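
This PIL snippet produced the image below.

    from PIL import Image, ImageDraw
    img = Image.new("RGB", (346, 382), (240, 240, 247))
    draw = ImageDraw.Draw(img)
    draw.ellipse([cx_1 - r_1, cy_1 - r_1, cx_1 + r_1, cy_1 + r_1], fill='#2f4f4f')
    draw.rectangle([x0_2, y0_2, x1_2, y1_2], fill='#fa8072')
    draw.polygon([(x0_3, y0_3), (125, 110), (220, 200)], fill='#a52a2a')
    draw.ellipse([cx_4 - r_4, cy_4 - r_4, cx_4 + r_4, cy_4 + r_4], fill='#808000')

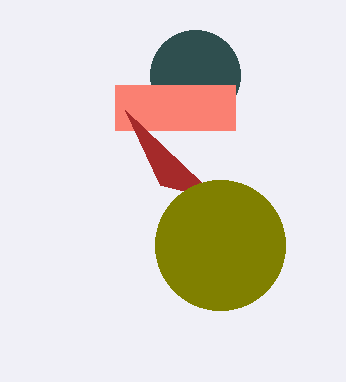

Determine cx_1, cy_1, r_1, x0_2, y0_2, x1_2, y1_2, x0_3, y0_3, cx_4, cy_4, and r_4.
cx_1 = 195, cy_1 = 75, r_1 = 45, x0_2 = 115, y0_2 = 85, x1_2 = 235, y1_2 = 130, x0_3 = 160, y0_3 = 185, cx_4 = 220, cy_4 = 245, r_4 = 65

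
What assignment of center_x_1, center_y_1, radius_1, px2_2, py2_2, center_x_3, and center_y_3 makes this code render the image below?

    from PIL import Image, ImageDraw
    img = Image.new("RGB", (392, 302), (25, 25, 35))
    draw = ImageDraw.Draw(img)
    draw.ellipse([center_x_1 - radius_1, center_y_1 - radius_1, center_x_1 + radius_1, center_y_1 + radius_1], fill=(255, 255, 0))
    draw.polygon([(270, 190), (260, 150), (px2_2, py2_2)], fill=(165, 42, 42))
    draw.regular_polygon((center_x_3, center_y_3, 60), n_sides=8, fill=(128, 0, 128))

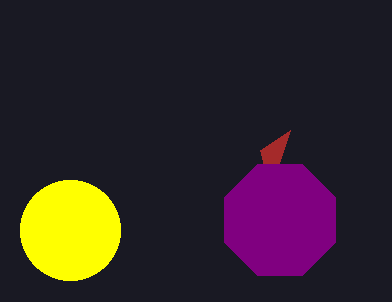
center_x_1 = 70
center_y_1 = 230
radius_1 = 50
px2_2 = 290
py2_2 = 130
center_x_3 = 280
center_y_3 = 220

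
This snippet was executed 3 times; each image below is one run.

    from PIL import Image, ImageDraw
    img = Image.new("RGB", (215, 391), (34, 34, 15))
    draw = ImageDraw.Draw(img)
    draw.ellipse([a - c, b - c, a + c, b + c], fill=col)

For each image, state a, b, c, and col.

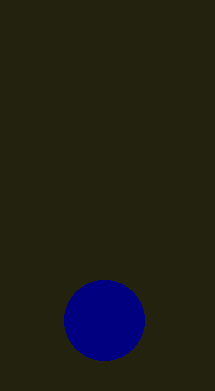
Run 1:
a = 104, b = 320, c = 40, col = 'navy'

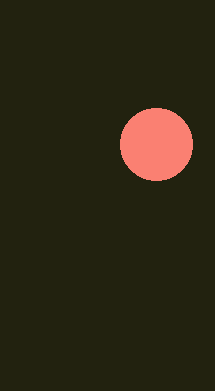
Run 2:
a = 156; b = 144; c = 36; col = 'salmon'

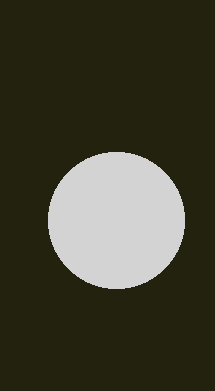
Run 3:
a = 116
b = 220
c = 68
col = 'lightgray'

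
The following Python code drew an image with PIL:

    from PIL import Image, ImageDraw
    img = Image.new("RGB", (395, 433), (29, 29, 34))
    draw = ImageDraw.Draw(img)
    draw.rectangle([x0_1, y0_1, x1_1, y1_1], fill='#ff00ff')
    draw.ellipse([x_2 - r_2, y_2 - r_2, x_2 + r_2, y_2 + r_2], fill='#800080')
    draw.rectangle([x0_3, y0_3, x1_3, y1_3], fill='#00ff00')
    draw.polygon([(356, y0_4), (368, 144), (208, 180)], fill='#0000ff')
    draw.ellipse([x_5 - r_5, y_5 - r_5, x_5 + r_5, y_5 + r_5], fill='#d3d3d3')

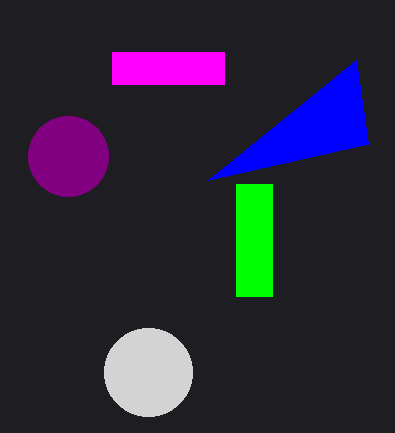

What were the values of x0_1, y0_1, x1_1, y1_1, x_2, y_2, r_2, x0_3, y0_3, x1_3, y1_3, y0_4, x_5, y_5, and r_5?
x0_1 = 112; y0_1 = 52; x1_1 = 224; y1_1 = 84; x_2 = 68; y_2 = 156; r_2 = 40; x0_3 = 236; y0_3 = 184; x1_3 = 272; y1_3 = 296; y0_4 = 60; x_5 = 148; y_5 = 372; r_5 = 44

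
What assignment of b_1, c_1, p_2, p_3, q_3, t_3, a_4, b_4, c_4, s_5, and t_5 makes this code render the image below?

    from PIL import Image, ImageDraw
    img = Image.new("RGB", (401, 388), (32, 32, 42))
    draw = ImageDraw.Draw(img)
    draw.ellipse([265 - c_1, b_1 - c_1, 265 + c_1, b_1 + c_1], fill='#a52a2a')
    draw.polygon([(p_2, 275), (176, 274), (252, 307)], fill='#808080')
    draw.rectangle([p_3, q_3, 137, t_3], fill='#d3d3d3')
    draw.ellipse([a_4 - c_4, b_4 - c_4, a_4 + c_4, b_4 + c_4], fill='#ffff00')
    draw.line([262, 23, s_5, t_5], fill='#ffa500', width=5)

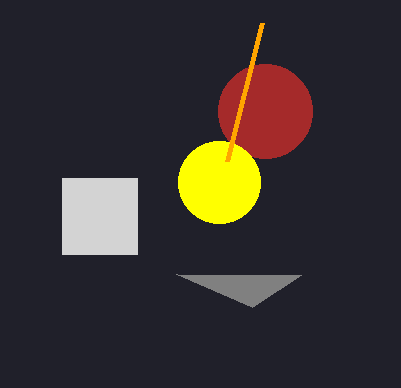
b_1 = 111
c_1 = 47
p_2 = 301
p_3 = 62
q_3 = 178
t_3 = 254
a_4 = 219
b_4 = 182
c_4 = 41
s_5 = 227
t_5 = 161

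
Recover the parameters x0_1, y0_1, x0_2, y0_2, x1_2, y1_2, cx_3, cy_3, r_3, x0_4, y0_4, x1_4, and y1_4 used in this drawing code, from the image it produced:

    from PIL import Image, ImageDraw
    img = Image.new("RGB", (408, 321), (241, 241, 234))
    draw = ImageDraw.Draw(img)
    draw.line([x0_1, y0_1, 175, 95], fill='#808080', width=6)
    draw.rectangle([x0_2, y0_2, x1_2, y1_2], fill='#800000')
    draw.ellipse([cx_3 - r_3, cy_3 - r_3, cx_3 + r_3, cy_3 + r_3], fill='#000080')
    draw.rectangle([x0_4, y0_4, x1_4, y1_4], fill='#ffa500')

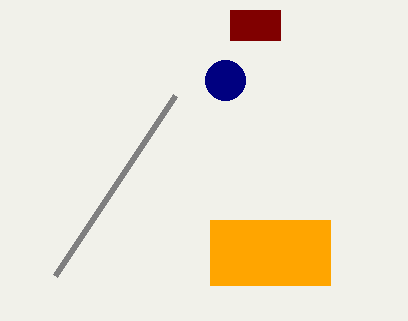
x0_1 = 55, y0_1 = 275, x0_2 = 230, y0_2 = 10, x1_2 = 280, y1_2 = 40, cx_3 = 225, cy_3 = 80, r_3 = 20, x0_4 = 210, y0_4 = 220, x1_4 = 330, y1_4 = 285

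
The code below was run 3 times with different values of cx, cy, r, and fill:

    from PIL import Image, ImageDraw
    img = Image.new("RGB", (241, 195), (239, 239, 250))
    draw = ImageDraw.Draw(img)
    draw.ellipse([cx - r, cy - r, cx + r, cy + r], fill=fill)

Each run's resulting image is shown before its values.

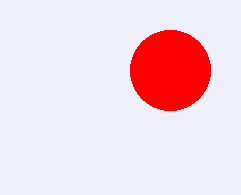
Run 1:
cx = 170, cy = 70, r = 40, fill = 'red'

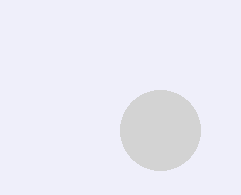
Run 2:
cx = 160; cy = 130; r = 40; fill = 'lightgray'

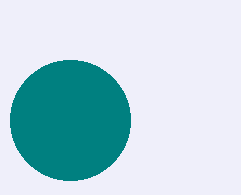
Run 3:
cx = 70
cy = 120
r = 60
fill = 'teal'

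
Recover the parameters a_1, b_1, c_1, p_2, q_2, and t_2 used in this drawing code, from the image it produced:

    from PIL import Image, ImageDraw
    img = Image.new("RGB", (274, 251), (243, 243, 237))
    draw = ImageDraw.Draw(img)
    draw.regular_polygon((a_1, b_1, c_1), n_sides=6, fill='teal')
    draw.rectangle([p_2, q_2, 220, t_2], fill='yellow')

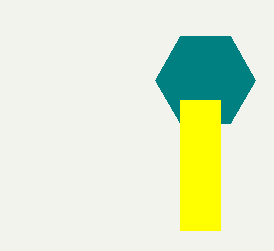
a_1 = 205, b_1 = 80, c_1 = 50, p_2 = 180, q_2 = 100, t_2 = 230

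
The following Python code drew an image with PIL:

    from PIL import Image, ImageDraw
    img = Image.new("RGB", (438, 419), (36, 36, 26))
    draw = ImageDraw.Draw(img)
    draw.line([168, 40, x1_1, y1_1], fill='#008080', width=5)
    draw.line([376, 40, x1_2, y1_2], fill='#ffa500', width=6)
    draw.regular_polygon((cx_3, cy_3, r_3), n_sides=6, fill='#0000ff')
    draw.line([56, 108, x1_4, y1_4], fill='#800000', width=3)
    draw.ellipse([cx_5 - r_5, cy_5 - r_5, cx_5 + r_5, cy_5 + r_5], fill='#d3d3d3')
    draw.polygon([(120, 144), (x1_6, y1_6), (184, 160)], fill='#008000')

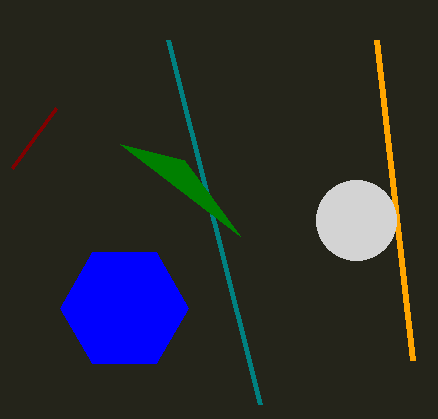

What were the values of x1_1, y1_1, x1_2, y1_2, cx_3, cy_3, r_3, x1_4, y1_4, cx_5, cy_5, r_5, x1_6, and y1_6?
x1_1 = 260
y1_1 = 404
x1_2 = 412
y1_2 = 360
cx_3 = 124
cy_3 = 308
r_3 = 64
x1_4 = 12
y1_4 = 168
cx_5 = 356
cy_5 = 220
r_5 = 40
x1_6 = 240
y1_6 = 236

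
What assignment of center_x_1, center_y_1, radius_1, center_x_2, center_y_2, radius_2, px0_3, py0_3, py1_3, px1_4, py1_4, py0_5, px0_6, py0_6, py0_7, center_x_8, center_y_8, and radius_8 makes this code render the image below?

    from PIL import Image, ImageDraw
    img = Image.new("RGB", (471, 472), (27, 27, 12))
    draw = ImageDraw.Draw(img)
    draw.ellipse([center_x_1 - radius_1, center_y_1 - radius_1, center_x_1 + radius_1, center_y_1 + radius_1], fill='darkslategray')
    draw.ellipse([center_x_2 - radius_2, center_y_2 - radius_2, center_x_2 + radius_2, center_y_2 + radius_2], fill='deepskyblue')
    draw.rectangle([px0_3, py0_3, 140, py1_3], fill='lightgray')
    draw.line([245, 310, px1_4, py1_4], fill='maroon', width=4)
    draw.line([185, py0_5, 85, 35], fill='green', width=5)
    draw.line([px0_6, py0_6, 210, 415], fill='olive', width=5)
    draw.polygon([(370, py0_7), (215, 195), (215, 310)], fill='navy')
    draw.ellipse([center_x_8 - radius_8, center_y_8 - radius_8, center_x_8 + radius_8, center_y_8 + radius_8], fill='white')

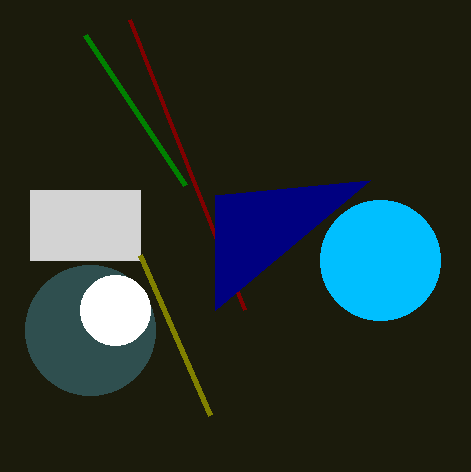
center_x_1 = 90
center_y_1 = 330
radius_1 = 65
center_x_2 = 380
center_y_2 = 260
radius_2 = 60
px0_3 = 30
py0_3 = 190
py1_3 = 260
px1_4 = 130
py1_4 = 20
py0_5 = 185
px0_6 = 140
py0_6 = 255
py0_7 = 180
center_x_8 = 115
center_y_8 = 310
radius_8 = 35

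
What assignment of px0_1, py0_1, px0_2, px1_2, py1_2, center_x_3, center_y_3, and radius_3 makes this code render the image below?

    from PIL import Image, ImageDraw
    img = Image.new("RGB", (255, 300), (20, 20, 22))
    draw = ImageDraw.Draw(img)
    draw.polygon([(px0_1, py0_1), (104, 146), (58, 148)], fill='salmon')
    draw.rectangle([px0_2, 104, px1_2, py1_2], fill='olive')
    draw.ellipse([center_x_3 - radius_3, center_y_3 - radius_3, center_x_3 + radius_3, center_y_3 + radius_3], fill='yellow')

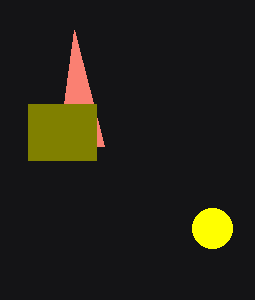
px0_1 = 74, py0_1 = 30, px0_2 = 28, px1_2 = 96, py1_2 = 160, center_x_3 = 212, center_y_3 = 228, radius_3 = 20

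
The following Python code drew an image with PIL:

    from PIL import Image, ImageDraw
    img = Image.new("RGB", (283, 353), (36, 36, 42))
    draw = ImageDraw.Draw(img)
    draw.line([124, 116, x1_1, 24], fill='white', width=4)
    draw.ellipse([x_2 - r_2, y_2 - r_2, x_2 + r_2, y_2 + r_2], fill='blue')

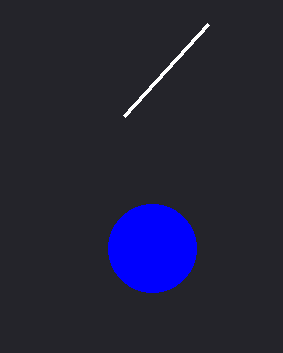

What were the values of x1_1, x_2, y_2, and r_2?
x1_1 = 208; x_2 = 152; y_2 = 248; r_2 = 44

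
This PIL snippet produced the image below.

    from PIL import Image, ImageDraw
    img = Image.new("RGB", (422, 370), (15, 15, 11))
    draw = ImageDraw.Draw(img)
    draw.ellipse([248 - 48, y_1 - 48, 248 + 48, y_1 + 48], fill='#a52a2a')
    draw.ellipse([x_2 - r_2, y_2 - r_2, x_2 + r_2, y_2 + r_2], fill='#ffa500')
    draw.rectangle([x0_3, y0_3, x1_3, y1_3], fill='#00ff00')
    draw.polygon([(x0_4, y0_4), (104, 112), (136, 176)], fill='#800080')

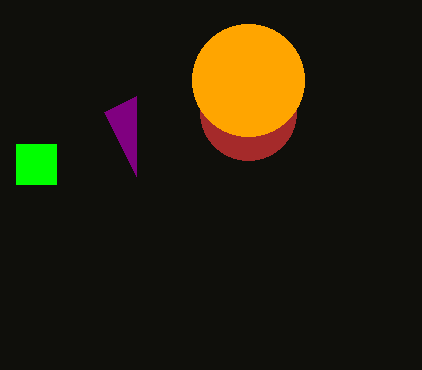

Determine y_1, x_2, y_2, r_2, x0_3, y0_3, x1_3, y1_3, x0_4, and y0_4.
y_1 = 112; x_2 = 248; y_2 = 80; r_2 = 56; x0_3 = 16; y0_3 = 144; x1_3 = 56; y1_3 = 184; x0_4 = 136; y0_4 = 96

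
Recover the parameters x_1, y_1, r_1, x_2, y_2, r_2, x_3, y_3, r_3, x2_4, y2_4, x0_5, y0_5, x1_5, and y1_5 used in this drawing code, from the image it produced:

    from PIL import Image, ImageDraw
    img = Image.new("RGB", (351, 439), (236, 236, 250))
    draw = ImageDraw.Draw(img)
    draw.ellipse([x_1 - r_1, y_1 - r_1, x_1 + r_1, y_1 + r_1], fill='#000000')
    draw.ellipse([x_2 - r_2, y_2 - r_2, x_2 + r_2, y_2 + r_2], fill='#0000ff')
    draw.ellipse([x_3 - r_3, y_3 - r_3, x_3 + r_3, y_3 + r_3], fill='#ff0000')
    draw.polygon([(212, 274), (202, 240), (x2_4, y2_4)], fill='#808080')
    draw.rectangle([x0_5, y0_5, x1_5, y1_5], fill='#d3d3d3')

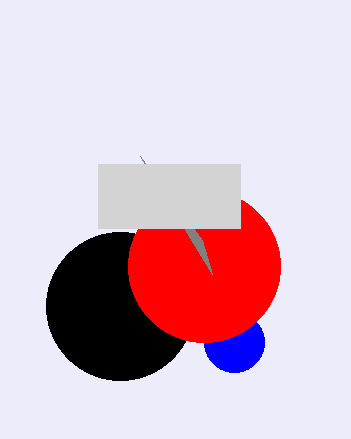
x_1 = 120, y_1 = 306, r_1 = 74, x_2 = 234, y_2 = 342, r_2 = 30, x_3 = 204, y_3 = 266, r_3 = 76, x2_4 = 140, y2_4 = 156, x0_5 = 98, y0_5 = 164, x1_5 = 240, y1_5 = 228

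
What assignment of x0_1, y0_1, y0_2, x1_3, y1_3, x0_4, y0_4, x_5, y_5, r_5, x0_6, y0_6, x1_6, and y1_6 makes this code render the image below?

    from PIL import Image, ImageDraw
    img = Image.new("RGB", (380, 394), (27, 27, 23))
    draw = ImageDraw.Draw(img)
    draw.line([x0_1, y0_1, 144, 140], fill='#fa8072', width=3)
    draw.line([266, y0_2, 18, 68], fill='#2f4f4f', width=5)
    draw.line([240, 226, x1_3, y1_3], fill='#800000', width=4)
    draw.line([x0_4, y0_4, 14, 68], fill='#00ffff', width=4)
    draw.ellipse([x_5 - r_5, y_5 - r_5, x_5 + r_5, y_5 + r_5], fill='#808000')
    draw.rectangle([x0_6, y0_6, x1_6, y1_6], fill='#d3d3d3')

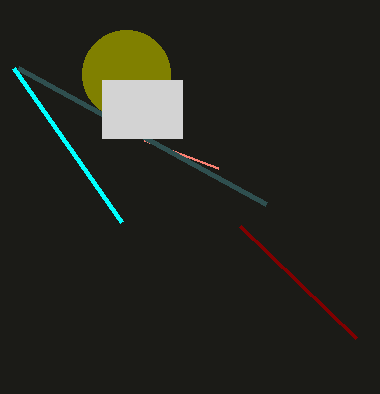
x0_1 = 218
y0_1 = 168
y0_2 = 204
x1_3 = 356
y1_3 = 338
x0_4 = 122
y0_4 = 222
x_5 = 126
y_5 = 74
r_5 = 44
x0_6 = 102
y0_6 = 80
x1_6 = 182
y1_6 = 138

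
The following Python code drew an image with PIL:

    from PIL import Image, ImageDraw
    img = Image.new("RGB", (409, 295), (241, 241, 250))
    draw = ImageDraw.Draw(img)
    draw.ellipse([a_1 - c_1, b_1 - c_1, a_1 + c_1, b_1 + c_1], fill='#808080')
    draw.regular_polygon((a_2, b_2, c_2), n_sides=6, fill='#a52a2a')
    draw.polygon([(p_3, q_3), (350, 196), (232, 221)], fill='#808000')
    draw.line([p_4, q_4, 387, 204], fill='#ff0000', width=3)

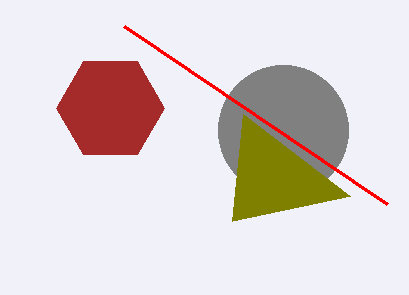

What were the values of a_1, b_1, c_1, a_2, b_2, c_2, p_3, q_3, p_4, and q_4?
a_1 = 283
b_1 = 130
c_1 = 65
a_2 = 110
b_2 = 108
c_2 = 54
p_3 = 243
q_3 = 114
p_4 = 124
q_4 = 26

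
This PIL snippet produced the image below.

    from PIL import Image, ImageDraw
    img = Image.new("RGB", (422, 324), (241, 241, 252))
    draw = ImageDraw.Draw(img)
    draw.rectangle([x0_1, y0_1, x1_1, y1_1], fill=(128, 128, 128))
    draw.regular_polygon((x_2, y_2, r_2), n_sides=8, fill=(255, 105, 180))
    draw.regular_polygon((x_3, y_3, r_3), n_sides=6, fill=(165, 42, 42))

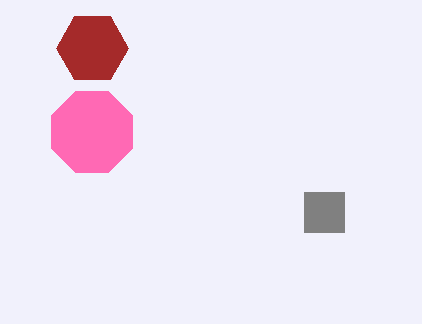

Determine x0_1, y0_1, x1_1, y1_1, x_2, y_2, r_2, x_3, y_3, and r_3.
x0_1 = 304
y0_1 = 192
x1_1 = 344
y1_1 = 232
x_2 = 92
y_2 = 132
r_2 = 44
x_3 = 92
y_3 = 48
r_3 = 36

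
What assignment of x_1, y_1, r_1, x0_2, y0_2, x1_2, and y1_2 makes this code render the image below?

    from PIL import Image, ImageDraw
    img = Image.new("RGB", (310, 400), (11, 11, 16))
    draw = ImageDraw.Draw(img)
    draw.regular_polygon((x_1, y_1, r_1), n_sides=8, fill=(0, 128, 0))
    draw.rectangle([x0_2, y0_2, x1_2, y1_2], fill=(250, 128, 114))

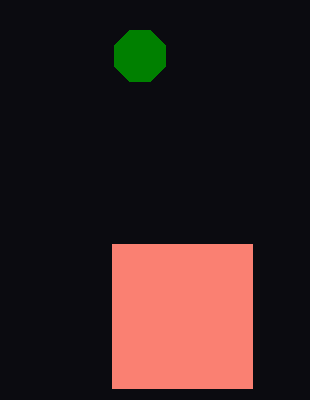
x_1 = 140
y_1 = 56
r_1 = 28
x0_2 = 112
y0_2 = 244
x1_2 = 252
y1_2 = 388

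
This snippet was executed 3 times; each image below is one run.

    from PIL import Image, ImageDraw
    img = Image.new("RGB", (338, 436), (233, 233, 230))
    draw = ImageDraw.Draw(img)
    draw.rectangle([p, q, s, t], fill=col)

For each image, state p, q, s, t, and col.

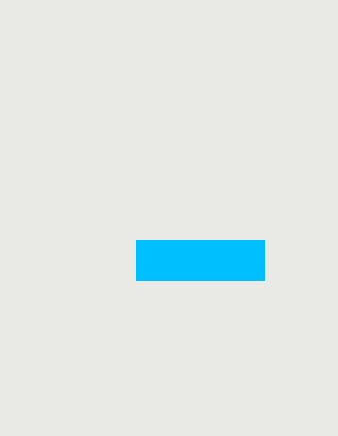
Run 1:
p = 136, q = 240, s = 264, t = 280, col = 'deepskyblue'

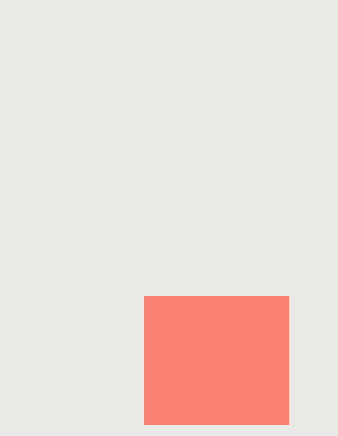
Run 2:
p = 144; q = 296; s = 288; t = 424; col = 'salmon'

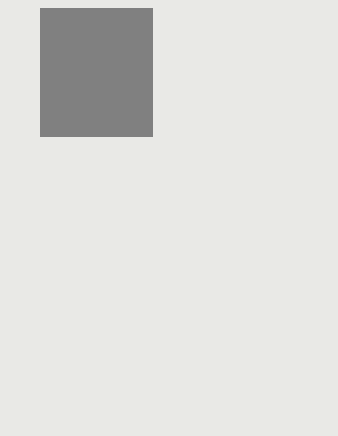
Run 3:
p = 40; q = 8; s = 152; t = 136; col = 'gray'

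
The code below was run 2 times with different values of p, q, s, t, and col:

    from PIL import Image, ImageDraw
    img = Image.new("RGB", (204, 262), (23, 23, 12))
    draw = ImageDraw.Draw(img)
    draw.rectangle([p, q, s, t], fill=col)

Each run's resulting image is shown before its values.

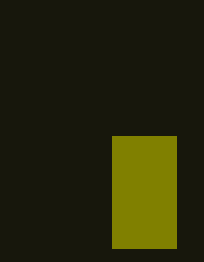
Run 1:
p = 112; q = 136; s = 176; t = 248; col = 'olive'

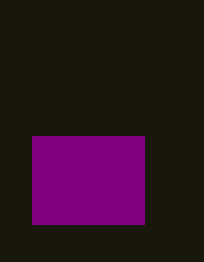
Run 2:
p = 32
q = 136
s = 144
t = 224
col = 'purple'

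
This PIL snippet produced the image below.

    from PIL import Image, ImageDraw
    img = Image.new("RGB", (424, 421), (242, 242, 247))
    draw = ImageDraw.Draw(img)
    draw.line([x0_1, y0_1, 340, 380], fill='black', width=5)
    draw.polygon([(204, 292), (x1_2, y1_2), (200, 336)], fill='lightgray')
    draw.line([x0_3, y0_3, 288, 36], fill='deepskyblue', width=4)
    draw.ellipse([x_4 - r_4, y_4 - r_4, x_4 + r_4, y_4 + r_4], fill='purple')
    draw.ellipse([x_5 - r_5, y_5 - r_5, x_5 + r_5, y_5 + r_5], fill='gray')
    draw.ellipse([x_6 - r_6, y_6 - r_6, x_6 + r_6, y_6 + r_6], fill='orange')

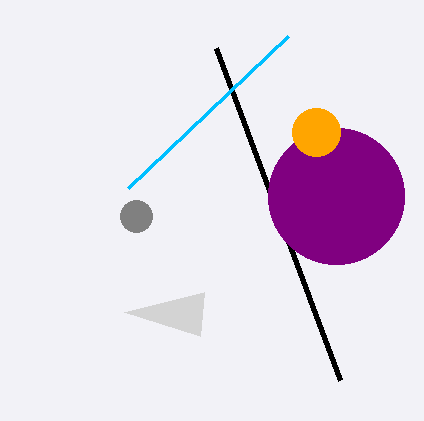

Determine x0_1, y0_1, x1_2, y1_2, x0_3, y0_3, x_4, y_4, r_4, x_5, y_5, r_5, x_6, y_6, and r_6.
x0_1 = 216, y0_1 = 48, x1_2 = 124, y1_2 = 312, x0_3 = 128, y0_3 = 188, x_4 = 336, y_4 = 196, r_4 = 68, x_5 = 136, y_5 = 216, r_5 = 16, x_6 = 316, y_6 = 132, r_6 = 24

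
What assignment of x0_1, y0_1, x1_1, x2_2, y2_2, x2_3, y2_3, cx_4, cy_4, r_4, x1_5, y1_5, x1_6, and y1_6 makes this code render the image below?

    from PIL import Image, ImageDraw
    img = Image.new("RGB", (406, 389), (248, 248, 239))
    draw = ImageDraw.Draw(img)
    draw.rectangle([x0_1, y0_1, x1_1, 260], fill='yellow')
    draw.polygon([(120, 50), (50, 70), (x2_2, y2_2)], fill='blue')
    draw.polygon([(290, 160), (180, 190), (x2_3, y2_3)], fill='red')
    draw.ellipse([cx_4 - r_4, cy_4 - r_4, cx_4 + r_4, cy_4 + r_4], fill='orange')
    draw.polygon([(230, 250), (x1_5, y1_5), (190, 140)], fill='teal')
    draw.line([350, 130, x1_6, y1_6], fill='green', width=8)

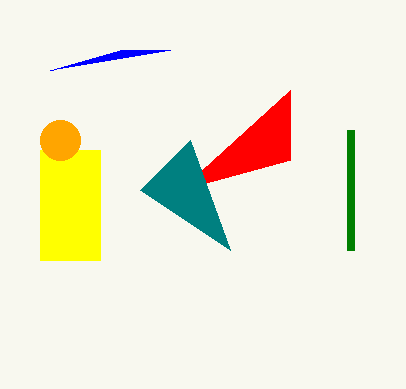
x0_1 = 40
y0_1 = 150
x1_1 = 100
x2_2 = 170
y2_2 = 50
x2_3 = 290
y2_3 = 90
cx_4 = 60
cy_4 = 140
r_4 = 20
x1_5 = 140
y1_5 = 190
x1_6 = 350
y1_6 = 250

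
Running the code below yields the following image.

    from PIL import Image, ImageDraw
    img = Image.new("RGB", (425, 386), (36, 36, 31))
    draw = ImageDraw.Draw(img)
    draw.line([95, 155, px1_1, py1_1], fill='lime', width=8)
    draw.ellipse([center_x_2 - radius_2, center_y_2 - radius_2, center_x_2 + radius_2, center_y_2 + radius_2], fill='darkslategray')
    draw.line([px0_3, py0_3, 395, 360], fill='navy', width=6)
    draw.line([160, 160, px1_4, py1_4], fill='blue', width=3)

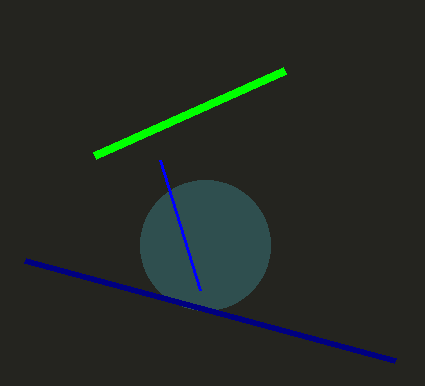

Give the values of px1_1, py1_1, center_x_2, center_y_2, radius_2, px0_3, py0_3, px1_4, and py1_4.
px1_1 = 285, py1_1 = 70, center_x_2 = 205, center_y_2 = 245, radius_2 = 65, px0_3 = 25, py0_3 = 260, px1_4 = 200, py1_4 = 290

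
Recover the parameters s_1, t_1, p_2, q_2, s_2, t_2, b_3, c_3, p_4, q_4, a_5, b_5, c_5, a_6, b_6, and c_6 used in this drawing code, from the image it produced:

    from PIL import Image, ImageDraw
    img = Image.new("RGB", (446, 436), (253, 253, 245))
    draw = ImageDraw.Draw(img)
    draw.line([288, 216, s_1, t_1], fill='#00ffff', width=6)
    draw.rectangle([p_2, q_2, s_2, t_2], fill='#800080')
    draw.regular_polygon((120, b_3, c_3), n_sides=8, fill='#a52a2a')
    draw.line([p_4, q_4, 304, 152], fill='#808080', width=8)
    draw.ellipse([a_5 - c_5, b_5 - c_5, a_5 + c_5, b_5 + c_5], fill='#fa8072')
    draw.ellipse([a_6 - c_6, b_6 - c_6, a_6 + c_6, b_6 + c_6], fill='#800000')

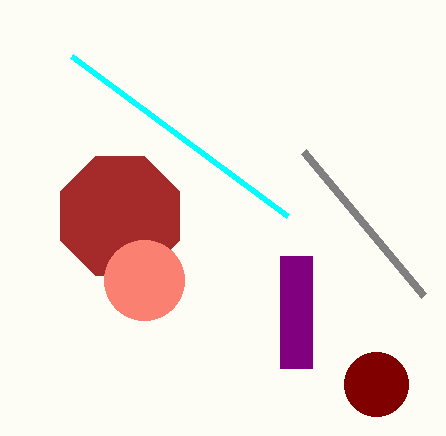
s_1 = 72
t_1 = 56
p_2 = 280
q_2 = 256
s_2 = 312
t_2 = 368
b_3 = 216
c_3 = 64
p_4 = 424
q_4 = 296
a_5 = 144
b_5 = 280
c_5 = 40
a_6 = 376
b_6 = 384
c_6 = 32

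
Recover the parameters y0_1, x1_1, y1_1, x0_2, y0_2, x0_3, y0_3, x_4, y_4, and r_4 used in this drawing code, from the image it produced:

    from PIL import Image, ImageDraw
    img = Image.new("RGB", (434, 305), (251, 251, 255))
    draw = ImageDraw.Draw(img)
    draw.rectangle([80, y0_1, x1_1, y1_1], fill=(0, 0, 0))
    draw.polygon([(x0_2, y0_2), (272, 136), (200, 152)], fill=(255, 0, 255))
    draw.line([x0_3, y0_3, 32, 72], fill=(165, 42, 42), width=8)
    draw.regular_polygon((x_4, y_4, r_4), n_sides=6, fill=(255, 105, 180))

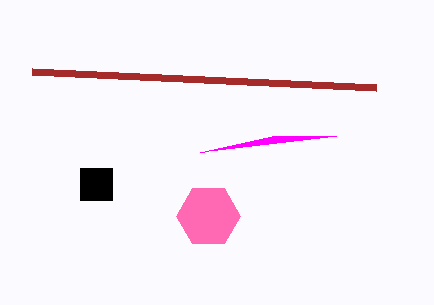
y0_1 = 168
x1_1 = 112
y1_1 = 200
x0_2 = 336
y0_2 = 136
x0_3 = 376
y0_3 = 88
x_4 = 208
y_4 = 216
r_4 = 32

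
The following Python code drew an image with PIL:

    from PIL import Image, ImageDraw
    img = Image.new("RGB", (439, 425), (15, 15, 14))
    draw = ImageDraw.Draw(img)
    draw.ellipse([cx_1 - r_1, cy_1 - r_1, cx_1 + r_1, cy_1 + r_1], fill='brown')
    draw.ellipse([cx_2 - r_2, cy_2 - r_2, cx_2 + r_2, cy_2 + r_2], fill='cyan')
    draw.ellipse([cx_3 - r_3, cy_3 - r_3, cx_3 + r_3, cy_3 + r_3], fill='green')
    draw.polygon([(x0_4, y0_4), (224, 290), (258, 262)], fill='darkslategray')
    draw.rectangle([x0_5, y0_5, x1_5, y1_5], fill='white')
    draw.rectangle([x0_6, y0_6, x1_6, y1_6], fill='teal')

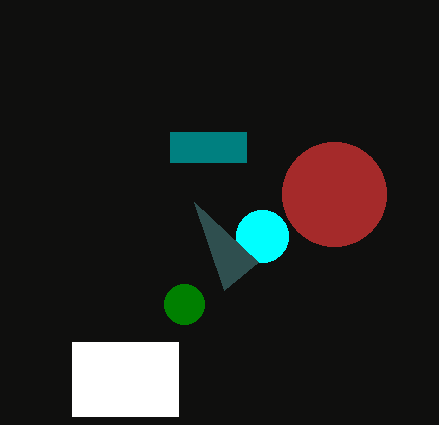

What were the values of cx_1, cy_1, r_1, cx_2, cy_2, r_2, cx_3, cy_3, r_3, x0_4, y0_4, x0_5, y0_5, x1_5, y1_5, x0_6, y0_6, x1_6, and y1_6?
cx_1 = 334, cy_1 = 194, r_1 = 52, cx_2 = 262, cy_2 = 236, r_2 = 26, cx_3 = 184, cy_3 = 304, r_3 = 20, x0_4 = 194, y0_4 = 202, x0_5 = 72, y0_5 = 342, x1_5 = 178, y1_5 = 416, x0_6 = 170, y0_6 = 132, x1_6 = 246, y1_6 = 162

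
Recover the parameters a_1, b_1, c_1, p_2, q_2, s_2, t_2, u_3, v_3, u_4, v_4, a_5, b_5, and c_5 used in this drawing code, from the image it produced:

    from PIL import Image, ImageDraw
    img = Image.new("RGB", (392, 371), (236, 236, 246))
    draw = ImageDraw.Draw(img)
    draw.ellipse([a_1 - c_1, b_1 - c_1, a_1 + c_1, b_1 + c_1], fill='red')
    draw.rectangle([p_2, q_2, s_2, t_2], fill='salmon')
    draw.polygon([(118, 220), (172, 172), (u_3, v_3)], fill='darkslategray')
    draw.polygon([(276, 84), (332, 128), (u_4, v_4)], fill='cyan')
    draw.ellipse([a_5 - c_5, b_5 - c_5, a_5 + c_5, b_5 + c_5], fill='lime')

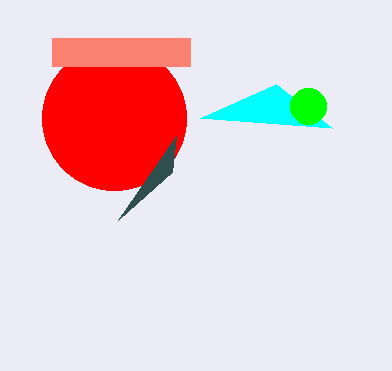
a_1 = 114, b_1 = 118, c_1 = 72, p_2 = 52, q_2 = 38, s_2 = 190, t_2 = 66, u_3 = 176, v_3 = 136, u_4 = 200, v_4 = 118, a_5 = 308, b_5 = 106, c_5 = 18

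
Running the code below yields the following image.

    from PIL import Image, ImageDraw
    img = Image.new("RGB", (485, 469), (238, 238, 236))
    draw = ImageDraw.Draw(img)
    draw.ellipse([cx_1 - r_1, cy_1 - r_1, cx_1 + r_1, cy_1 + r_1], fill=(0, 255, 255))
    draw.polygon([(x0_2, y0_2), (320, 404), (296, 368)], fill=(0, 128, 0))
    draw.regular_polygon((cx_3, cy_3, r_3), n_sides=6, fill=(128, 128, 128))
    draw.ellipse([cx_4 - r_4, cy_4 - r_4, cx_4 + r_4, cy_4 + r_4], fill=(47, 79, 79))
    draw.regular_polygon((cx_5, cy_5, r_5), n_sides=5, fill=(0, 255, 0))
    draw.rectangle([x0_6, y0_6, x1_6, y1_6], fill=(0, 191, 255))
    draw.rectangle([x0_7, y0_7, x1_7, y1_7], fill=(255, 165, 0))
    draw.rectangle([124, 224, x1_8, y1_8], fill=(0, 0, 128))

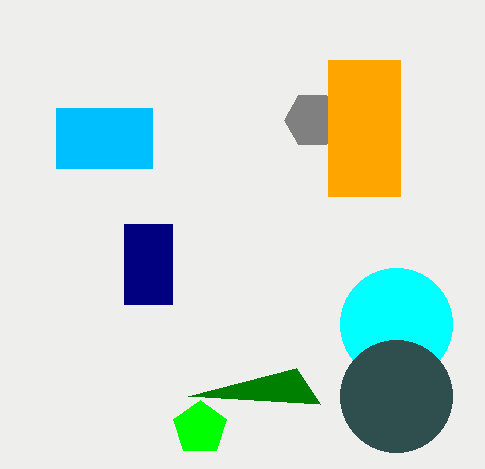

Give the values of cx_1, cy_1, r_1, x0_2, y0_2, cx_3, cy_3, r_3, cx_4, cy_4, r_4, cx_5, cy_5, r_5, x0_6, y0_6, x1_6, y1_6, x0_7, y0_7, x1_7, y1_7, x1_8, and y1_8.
cx_1 = 396; cy_1 = 324; r_1 = 56; x0_2 = 188; y0_2 = 396; cx_3 = 312; cy_3 = 120; r_3 = 28; cx_4 = 396; cy_4 = 396; r_4 = 56; cx_5 = 200; cy_5 = 428; r_5 = 28; x0_6 = 56; y0_6 = 108; x1_6 = 152; y1_6 = 168; x0_7 = 328; y0_7 = 60; x1_7 = 400; y1_7 = 196; x1_8 = 172; y1_8 = 304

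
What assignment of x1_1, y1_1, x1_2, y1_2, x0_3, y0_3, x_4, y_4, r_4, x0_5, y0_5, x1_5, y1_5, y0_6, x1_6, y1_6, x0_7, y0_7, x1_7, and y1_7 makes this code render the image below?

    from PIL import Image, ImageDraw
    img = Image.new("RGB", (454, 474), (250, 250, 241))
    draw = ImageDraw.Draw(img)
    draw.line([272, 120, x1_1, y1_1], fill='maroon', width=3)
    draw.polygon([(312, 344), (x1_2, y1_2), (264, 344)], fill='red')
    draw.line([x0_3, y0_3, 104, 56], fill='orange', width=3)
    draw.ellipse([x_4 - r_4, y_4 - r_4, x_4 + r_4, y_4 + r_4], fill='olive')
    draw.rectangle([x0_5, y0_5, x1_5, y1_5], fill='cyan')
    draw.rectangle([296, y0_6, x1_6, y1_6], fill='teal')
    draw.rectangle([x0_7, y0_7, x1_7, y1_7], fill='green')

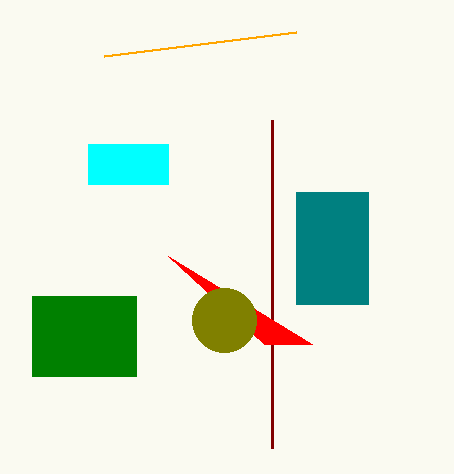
x1_1 = 272, y1_1 = 448, x1_2 = 168, y1_2 = 256, x0_3 = 296, y0_3 = 32, x_4 = 224, y_4 = 320, r_4 = 32, x0_5 = 88, y0_5 = 144, x1_5 = 168, y1_5 = 184, y0_6 = 192, x1_6 = 368, y1_6 = 304, x0_7 = 32, y0_7 = 296, x1_7 = 136, y1_7 = 376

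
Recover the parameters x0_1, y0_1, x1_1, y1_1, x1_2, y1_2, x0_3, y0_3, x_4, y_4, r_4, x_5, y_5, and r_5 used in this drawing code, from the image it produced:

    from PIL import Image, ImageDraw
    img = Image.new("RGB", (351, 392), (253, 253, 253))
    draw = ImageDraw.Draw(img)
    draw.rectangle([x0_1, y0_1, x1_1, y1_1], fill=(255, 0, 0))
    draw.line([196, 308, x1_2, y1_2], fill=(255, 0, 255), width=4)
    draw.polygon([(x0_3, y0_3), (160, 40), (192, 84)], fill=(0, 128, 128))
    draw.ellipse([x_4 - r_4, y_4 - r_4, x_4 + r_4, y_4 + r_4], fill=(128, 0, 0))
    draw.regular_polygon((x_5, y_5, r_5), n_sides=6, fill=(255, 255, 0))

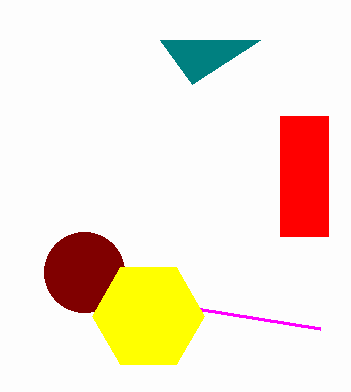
x0_1 = 280, y0_1 = 116, x1_1 = 328, y1_1 = 236, x1_2 = 320, y1_2 = 328, x0_3 = 260, y0_3 = 40, x_4 = 84, y_4 = 272, r_4 = 40, x_5 = 148, y_5 = 316, r_5 = 56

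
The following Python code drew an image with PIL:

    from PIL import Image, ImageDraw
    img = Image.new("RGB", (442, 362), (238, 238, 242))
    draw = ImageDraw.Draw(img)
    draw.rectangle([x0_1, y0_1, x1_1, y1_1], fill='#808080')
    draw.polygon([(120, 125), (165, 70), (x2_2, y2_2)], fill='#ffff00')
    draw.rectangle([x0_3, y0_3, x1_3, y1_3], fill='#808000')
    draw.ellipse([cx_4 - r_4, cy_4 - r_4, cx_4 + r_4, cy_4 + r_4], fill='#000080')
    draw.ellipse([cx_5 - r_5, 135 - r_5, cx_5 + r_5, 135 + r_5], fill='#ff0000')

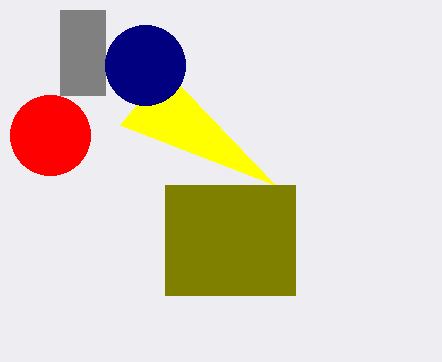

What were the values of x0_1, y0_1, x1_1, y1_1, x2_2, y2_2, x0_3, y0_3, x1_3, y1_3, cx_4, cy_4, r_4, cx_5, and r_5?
x0_1 = 60, y0_1 = 10, x1_1 = 105, y1_1 = 95, x2_2 = 275, y2_2 = 185, x0_3 = 165, y0_3 = 185, x1_3 = 295, y1_3 = 295, cx_4 = 145, cy_4 = 65, r_4 = 40, cx_5 = 50, r_5 = 40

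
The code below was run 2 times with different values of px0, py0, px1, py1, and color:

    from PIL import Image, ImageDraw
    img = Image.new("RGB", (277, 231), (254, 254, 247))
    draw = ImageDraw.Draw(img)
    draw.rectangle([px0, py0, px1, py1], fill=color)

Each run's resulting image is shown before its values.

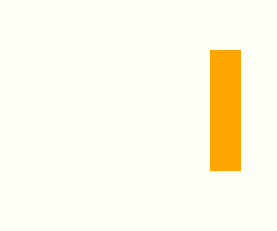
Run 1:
px0 = 210, py0 = 50, px1 = 240, py1 = 170, color = 'orange'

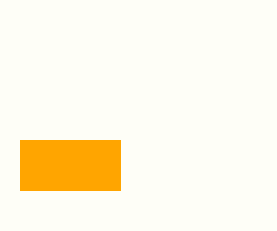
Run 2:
px0 = 20; py0 = 140; px1 = 120; py1 = 190; color = 'orange'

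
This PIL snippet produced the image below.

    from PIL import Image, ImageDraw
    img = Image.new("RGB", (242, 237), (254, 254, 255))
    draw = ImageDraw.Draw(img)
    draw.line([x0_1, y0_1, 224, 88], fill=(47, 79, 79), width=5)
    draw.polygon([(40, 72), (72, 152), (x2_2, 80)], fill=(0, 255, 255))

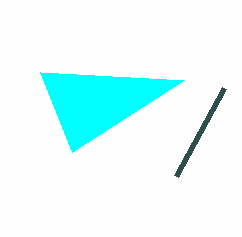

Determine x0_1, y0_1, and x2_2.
x0_1 = 176
y0_1 = 176
x2_2 = 184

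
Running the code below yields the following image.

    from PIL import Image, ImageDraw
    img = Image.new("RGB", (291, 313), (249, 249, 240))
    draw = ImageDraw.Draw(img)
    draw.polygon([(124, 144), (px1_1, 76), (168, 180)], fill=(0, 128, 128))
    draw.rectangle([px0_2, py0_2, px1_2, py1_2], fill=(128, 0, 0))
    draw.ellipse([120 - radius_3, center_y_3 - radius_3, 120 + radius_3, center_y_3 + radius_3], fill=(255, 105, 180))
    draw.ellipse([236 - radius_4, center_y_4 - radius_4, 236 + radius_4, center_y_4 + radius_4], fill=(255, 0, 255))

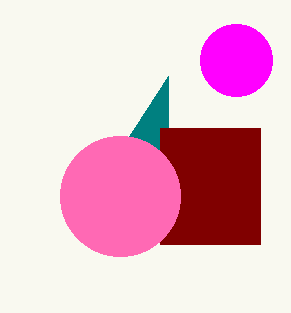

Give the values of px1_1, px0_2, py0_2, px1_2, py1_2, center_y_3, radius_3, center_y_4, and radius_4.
px1_1 = 168
px0_2 = 160
py0_2 = 128
px1_2 = 260
py1_2 = 244
center_y_3 = 196
radius_3 = 60
center_y_4 = 60
radius_4 = 36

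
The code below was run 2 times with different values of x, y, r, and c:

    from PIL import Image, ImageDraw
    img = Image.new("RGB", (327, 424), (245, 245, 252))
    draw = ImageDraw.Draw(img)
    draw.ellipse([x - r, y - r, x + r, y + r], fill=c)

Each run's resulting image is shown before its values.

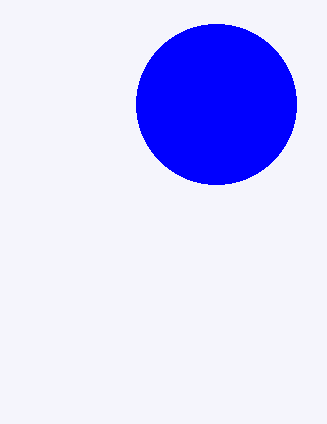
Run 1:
x = 216
y = 104
r = 80
c = 'blue'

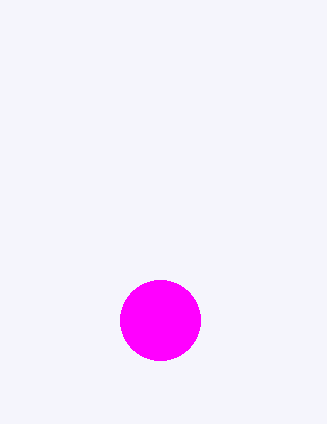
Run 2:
x = 160
y = 320
r = 40
c = 'magenta'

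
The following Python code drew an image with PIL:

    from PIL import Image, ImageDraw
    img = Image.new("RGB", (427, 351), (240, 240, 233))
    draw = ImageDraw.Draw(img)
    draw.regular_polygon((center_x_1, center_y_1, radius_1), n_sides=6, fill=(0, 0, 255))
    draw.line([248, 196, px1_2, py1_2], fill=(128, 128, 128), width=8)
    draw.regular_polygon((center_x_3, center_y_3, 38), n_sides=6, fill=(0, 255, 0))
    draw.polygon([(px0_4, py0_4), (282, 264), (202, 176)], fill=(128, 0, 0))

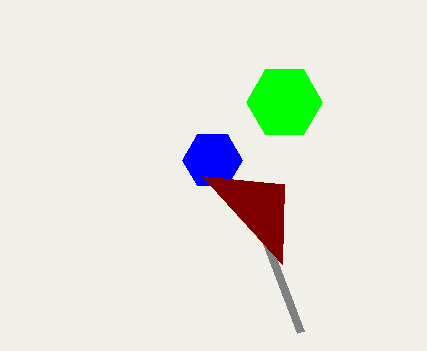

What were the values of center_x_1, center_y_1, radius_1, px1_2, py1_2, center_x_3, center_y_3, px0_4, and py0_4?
center_x_1 = 212, center_y_1 = 160, radius_1 = 30, px1_2 = 300, py1_2 = 332, center_x_3 = 284, center_y_3 = 102, px0_4 = 284, py0_4 = 184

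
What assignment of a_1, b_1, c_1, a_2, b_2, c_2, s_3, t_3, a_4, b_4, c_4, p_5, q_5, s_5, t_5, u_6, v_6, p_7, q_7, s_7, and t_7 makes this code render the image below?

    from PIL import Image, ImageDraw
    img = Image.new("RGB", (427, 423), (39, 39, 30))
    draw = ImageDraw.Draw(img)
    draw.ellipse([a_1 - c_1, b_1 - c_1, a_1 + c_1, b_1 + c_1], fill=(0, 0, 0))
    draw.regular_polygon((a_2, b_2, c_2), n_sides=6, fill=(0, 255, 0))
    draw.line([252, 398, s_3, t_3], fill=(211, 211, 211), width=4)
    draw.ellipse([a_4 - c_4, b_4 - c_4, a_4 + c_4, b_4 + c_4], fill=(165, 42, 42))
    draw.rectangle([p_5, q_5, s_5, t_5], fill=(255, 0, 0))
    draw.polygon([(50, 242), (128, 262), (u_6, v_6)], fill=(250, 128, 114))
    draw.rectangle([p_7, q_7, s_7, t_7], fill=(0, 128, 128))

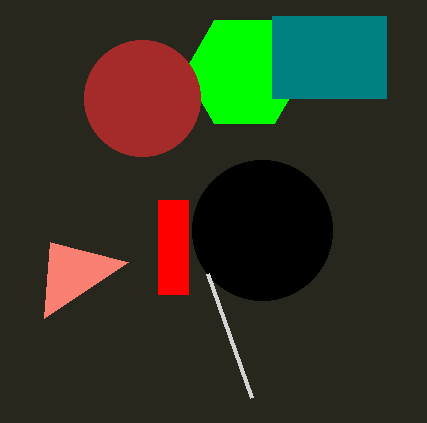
a_1 = 262, b_1 = 230, c_1 = 70, a_2 = 244, b_2 = 72, c_2 = 60, s_3 = 208, t_3 = 274, a_4 = 142, b_4 = 98, c_4 = 58, p_5 = 158, q_5 = 200, s_5 = 188, t_5 = 294, u_6 = 44, v_6 = 318, p_7 = 272, q_7 = 16, s_7 = 386, t_7 = 98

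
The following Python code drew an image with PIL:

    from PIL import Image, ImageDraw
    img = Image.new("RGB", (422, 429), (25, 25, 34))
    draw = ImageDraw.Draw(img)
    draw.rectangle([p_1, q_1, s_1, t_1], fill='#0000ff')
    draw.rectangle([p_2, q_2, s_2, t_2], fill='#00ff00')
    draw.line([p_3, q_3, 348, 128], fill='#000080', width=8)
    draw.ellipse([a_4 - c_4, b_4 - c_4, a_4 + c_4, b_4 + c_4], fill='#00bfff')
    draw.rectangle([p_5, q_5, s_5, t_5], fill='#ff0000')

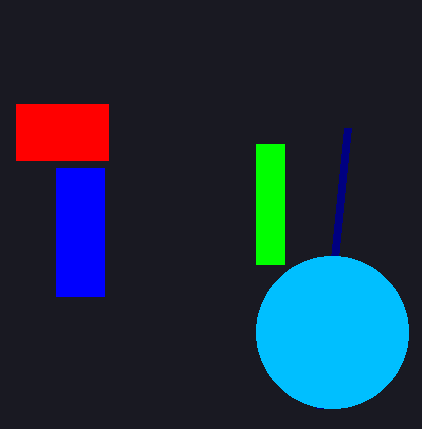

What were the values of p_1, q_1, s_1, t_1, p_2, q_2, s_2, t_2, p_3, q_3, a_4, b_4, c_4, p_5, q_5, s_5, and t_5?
p_1 = 56; q_1 = 168; s_1 = 104; t_1 = 296; p_2 = 256; q_2 = 144; s_2 = 284; t_2 = 264; p_3 = 320; q_3 = 408; a_4 = 332; b_4 = 332; c_4 = 76; p_5 = 16; q_5 = 104; s_5 = 108; t_5 = 160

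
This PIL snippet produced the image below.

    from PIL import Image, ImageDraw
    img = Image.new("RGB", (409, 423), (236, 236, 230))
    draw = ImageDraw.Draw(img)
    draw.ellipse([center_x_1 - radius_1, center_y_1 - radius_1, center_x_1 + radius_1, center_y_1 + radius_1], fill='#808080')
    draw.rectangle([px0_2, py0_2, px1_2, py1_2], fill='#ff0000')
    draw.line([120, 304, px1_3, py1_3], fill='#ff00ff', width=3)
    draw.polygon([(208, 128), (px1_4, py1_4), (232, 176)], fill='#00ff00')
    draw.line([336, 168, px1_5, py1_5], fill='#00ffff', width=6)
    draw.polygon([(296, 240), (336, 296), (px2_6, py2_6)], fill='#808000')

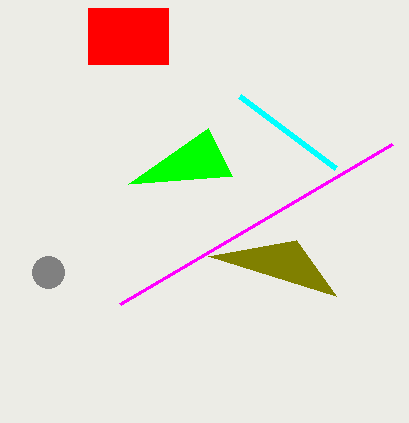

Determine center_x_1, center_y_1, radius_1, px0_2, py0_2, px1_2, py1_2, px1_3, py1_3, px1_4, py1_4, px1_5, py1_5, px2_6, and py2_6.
center_x_1 = 48, center_y_1 = 272, radius_1 = 16, px0_2 = 88, py0_2 = 8, px1_2 = 168, py1_2 = 64, px1_3 = 392, py1_3 = 144, px1_4 = 128, py1_4 = 184, px1_5 = 240, py1_5 = 96, px2_6 = 208, py2_6 = 256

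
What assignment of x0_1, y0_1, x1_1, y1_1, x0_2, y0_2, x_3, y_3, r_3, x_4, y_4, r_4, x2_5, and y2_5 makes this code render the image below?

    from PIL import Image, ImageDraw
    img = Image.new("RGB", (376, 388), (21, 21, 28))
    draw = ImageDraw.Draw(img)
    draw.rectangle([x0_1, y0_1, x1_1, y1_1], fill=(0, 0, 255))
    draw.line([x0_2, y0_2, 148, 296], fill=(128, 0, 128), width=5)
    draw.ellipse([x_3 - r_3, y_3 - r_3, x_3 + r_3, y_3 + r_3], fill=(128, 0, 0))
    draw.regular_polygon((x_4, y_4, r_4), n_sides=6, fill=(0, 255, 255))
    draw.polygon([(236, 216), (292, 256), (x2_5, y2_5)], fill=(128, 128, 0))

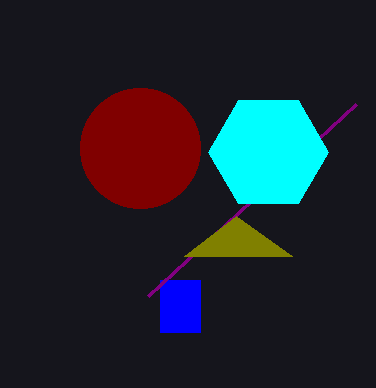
x0_1 = 160, y0_1 = 280, x1_1 = 200, y1_1 = 332, x0_2 = 356, y0_2 = 104, x_3 = 140, y_3 = 148, r_3 = 60, x_4 = 268, y_4 = 152, r_4 = 60, x2_5 = 184, y2_5 = 256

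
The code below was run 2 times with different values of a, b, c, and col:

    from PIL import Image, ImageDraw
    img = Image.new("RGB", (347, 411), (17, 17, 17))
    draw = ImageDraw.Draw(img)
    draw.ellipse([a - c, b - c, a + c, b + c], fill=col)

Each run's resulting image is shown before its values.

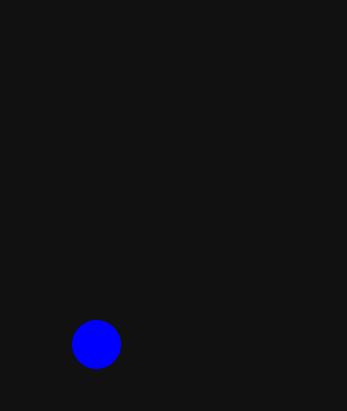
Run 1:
a = 96, b = 344, c = 24, col = 'blue'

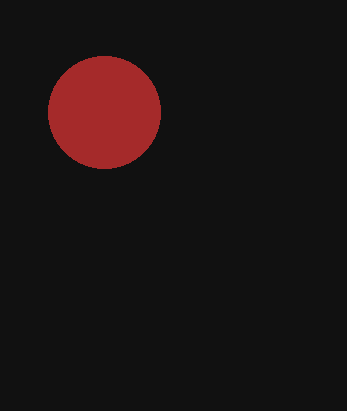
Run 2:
a = 104
b = 112
c = 56
col = 'brown'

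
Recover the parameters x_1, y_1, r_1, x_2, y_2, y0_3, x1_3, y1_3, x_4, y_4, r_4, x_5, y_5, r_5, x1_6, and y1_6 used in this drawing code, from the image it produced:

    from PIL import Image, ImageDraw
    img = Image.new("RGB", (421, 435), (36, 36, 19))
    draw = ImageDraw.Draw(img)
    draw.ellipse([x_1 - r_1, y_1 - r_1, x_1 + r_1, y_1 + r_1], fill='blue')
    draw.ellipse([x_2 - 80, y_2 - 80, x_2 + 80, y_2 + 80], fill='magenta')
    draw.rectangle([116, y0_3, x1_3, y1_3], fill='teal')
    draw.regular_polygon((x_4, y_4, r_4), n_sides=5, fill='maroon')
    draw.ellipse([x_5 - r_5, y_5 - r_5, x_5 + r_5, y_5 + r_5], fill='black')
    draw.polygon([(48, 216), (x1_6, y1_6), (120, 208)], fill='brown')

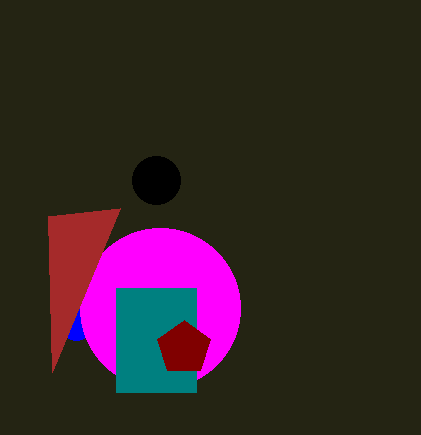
x_1 = 76, y_1 = 324, r_1 = 16, x_2 = 160, y_2 = 308, y0_3 = 288, x1_3 = 196, y1_3 = 392, x_4 = 184, y_4 = 348, r_4 = 28, x_5 = 156, y_5 = 180, r_5 = 24, x1_6 = 52, y1_6 = 372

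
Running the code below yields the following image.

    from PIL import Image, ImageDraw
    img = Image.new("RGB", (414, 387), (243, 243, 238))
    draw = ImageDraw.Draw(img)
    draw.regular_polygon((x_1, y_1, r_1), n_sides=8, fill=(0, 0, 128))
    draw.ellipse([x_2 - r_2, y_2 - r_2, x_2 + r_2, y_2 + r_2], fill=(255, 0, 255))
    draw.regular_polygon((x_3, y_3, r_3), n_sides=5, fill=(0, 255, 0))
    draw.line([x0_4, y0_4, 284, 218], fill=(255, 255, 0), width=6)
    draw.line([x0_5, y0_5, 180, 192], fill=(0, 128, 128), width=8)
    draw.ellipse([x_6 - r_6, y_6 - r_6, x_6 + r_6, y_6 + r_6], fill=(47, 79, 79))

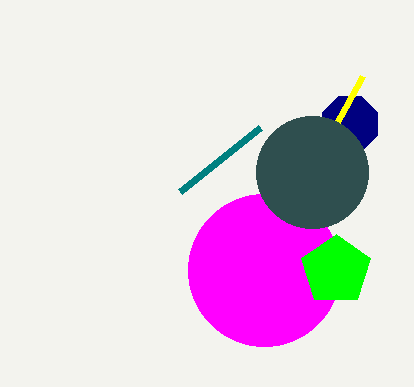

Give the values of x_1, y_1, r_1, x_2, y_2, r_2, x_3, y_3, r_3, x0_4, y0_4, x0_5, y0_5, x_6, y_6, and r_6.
x_1 = 350, y_1 = 124, r_1 = 30, x_2 = 264, y_2 = 270, r_2 = 76, x_3 = 336, y_3 = 270, r_3 = 36, x0_4 = 362, y0_4 = 76, x0_5 = 260, y0_5 = 128, x_6 = 312, y_6 = 172, r_6 = 56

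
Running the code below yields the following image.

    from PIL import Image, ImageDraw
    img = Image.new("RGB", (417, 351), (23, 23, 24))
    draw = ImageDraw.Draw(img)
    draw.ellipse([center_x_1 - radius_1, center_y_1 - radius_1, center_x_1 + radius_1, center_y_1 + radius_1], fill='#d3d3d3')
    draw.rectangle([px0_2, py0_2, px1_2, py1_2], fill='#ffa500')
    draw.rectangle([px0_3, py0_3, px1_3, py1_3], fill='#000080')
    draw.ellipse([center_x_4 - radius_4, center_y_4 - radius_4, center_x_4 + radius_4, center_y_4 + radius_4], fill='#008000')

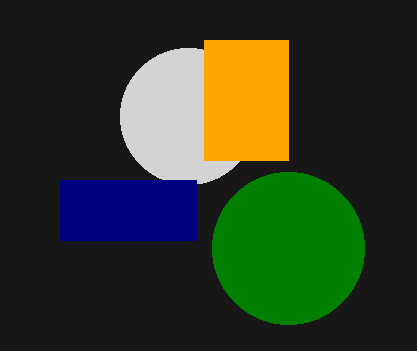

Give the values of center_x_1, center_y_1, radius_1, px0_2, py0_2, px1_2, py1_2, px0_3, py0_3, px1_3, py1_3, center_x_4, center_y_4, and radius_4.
center_x_1 = 188; center_y_1 = 116; radius_1 = 68; px0_2 = 204; py0_2 = 40; px1_2 = 288; py1_2 = 160; px0_3 = 60; py0_3 = 180; px1_3 = 196; py1_3 = 240; center_x_4 = 288; center_y_4 = 248; radius_4 = 76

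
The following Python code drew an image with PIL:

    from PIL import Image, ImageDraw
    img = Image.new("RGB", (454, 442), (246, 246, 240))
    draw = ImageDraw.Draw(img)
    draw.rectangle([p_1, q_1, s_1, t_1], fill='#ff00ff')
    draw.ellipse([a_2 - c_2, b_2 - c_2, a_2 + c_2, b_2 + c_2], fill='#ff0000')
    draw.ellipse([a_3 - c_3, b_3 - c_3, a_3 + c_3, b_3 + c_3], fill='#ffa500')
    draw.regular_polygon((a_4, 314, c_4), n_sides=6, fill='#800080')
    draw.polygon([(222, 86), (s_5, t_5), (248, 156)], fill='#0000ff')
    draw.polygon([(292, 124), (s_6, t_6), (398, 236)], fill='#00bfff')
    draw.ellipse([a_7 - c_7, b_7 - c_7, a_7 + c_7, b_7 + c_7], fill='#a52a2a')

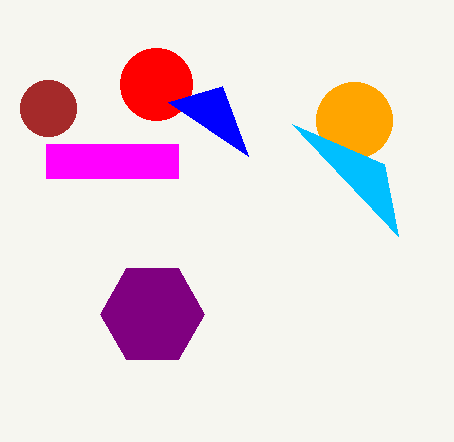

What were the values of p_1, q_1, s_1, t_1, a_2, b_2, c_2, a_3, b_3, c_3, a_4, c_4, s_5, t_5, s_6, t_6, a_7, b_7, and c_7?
p_1 = 46, q_1 = 144, s_1 = 178, t_1 = 178, a_2 = 156, b_2 = 84, c_2 = 36, a_3 = 354, b_3 = 120, c_3 = 38, a_4 = 152, c_4 = 52, s_5 = 168, t_5 = 102, s_6 = 384, t_6 = 164, a_7 = 48, b_7 = 108, c_7 = 28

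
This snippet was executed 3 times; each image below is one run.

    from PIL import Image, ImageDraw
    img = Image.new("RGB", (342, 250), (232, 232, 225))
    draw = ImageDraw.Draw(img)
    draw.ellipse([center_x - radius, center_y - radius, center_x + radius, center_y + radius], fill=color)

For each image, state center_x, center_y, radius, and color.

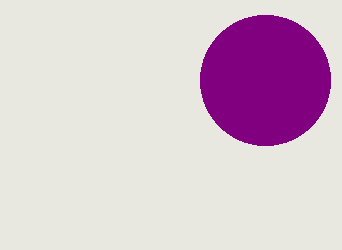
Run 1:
center_x = 265
center_y = 80
radius = 65
color = 'purple'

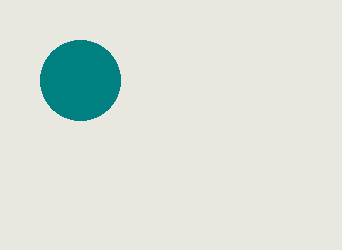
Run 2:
center_x = 80
center_y = 80
radius = 40
color = 'teal'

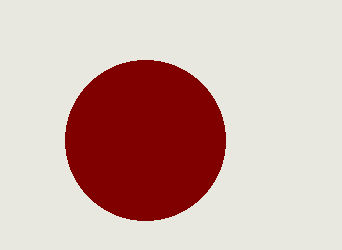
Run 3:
center_x = 145; center_y = 140; radius = 80; color = 'maroon'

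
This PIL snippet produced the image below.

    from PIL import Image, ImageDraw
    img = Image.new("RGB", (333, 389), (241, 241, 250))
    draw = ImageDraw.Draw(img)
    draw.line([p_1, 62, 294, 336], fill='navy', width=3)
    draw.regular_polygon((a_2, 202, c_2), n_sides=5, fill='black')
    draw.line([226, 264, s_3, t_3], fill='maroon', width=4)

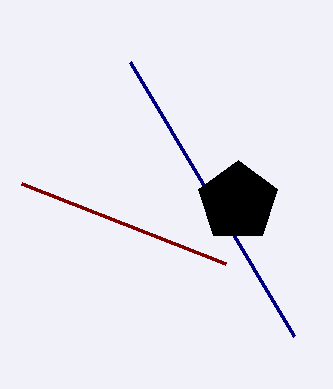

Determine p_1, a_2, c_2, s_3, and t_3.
p_1 = 130; a_2 = 238; c_2 = 42; s_3 = 22; t_3 = 184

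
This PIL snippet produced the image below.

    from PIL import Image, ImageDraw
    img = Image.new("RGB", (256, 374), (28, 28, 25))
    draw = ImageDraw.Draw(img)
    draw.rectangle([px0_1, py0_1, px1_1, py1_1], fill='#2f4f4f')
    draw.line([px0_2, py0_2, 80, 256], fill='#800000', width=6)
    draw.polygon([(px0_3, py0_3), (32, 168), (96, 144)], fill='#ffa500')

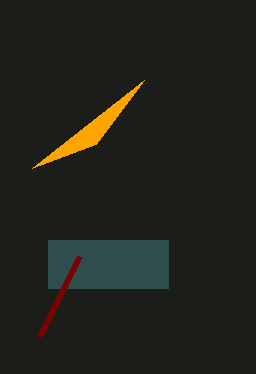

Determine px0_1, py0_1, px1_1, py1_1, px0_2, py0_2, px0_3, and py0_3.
px0_1 = 48
py0_1 = 240
px1_1 = 168
py1_1 = 288
px0_2 = 40
py0_2 = 336
px0_3 = 144
py0_3 = 80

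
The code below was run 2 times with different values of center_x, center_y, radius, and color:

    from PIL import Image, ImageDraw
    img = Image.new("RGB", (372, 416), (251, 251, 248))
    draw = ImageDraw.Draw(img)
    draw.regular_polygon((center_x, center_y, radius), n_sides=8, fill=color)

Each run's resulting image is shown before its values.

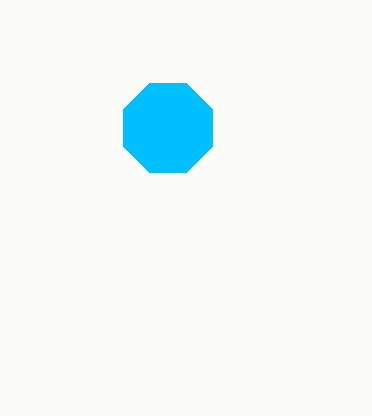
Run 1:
center_x = 168
center_y = 128
radius = 48
color = 'deepskyblue'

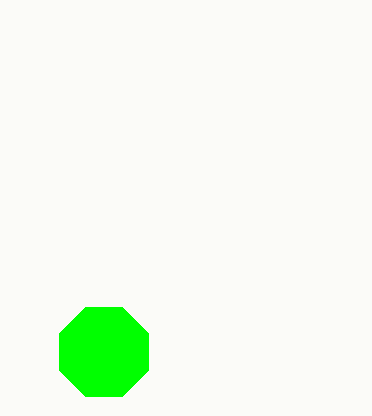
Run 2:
center_x = 104, center_y = 352, radius = 48, color = 'lime'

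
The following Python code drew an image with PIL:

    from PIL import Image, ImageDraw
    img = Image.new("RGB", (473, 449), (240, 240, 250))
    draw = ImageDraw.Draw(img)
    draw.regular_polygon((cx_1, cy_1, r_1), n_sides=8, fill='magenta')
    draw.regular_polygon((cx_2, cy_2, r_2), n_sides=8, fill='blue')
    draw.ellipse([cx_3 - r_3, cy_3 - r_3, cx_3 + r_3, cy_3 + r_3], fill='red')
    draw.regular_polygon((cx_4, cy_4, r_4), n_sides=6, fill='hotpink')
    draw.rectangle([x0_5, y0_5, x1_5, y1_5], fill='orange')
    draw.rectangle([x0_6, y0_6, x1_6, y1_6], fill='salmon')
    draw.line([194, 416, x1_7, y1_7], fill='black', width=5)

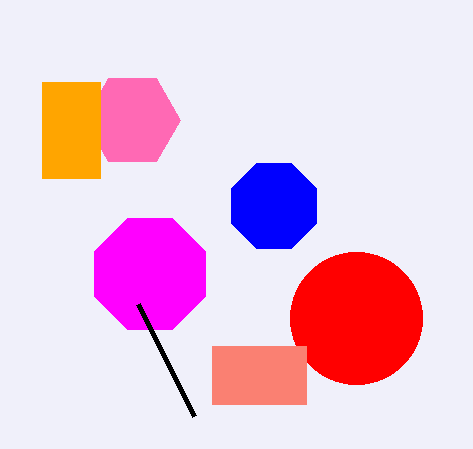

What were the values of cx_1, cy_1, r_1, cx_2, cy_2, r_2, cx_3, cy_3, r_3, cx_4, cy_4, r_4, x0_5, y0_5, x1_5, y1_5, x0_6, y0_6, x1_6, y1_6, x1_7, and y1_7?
cx_1 = 150, cy_1 = 274, r_1 = 60, cx_2 = 274, cy_2 = 206, r_2 = 46, cx_3 = 356, cy_3 = 318, r_3 = 66, cx_4 = 132, cy_4 = 120, r_4 = 48, x0_5 = 42, y0_5 = 82, x1_5 = 100, y1_5 = 178, x0_6 = 212, y0_6 = 346, x1_6 = 306, y1_6 = 404, x1_7 = 138, y1_7 = 304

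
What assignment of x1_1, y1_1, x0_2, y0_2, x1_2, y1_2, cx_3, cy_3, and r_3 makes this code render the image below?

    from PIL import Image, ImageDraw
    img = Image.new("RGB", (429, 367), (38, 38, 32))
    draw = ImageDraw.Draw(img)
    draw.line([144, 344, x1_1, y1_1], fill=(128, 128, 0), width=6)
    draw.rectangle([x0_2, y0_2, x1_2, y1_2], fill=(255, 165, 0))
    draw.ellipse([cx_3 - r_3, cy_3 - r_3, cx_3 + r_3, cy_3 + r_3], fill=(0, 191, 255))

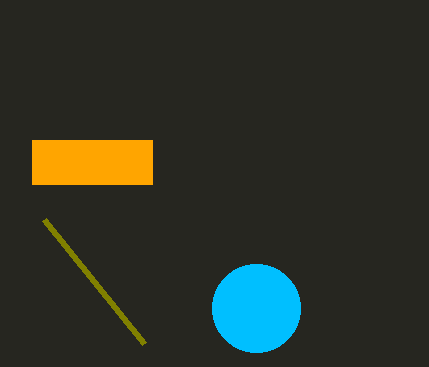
x1_1 = 44
y1_1 = 220
x0_2 = 32
y0_2 = 140
x1_2 = 152
y1_2 = 184
cx_3 = 256
cy_3 = 308
r_3 = 44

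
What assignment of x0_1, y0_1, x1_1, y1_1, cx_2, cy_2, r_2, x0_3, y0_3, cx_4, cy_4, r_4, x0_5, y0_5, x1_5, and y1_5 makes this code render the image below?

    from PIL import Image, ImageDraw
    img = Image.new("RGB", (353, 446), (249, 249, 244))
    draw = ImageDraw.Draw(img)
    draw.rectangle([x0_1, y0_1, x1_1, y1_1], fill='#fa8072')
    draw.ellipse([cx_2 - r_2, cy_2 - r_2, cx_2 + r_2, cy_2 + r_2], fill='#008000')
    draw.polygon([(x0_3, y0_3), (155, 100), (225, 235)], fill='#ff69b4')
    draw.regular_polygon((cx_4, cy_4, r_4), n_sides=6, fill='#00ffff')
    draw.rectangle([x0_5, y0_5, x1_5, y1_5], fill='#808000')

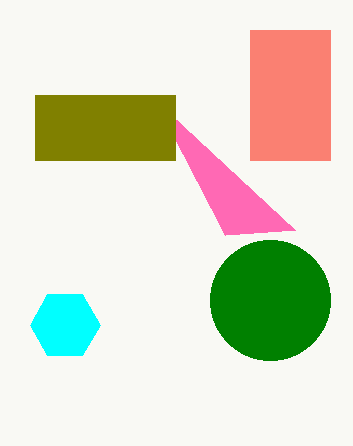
x0_1 = 250
y0_1 = 30
x1_1 = 330
y1_1 = 160
cx_2 = 270
cy_2 = 300
r_2 = 60
x0_3 = 295
y0_3 = 230
cx_4 = 65
cy_4 = 325
r_4 = 35
x0_5 = 35
y0_5 = 95
x1_5 = 175
y1_5 = 160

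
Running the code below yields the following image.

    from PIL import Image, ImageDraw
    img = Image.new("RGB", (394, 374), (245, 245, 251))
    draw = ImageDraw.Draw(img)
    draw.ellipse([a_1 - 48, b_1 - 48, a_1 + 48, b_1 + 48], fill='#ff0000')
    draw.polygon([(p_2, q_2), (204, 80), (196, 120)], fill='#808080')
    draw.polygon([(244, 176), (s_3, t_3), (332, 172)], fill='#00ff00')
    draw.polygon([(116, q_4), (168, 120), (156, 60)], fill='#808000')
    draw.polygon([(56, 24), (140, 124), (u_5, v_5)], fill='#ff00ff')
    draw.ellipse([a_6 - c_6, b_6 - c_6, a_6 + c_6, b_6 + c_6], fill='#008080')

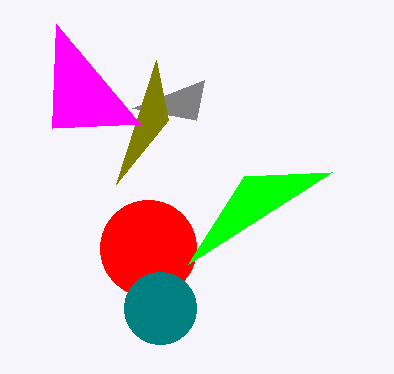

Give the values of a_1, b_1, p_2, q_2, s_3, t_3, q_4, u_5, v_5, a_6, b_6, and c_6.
a_1 = 148; b_1 = 248; p_2 = 132; q_2 = 108; s_3 = 188; t_3 = 264; q_4 = 184; u_5 = 52; v_5 = 128; a_6 = 160; b_6 = 308; c_6 = 36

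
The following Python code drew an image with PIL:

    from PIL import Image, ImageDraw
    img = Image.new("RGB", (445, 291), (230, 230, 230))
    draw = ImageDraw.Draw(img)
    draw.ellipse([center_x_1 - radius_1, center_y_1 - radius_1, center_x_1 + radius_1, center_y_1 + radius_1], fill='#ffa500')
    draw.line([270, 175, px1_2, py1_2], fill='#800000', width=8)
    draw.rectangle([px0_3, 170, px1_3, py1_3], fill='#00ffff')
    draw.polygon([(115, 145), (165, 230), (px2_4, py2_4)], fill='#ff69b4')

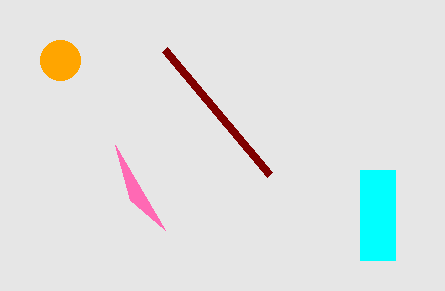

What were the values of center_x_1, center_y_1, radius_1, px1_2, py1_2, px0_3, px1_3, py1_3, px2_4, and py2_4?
center_x_1 = 60; center_y_1 = 60; radius_1 = 20; px1_2 = 165; py1_2 = 50; px0_3 = 360; px1_3 = 395; py1_3 = 260; px2_4 = 130; py2_4 = 200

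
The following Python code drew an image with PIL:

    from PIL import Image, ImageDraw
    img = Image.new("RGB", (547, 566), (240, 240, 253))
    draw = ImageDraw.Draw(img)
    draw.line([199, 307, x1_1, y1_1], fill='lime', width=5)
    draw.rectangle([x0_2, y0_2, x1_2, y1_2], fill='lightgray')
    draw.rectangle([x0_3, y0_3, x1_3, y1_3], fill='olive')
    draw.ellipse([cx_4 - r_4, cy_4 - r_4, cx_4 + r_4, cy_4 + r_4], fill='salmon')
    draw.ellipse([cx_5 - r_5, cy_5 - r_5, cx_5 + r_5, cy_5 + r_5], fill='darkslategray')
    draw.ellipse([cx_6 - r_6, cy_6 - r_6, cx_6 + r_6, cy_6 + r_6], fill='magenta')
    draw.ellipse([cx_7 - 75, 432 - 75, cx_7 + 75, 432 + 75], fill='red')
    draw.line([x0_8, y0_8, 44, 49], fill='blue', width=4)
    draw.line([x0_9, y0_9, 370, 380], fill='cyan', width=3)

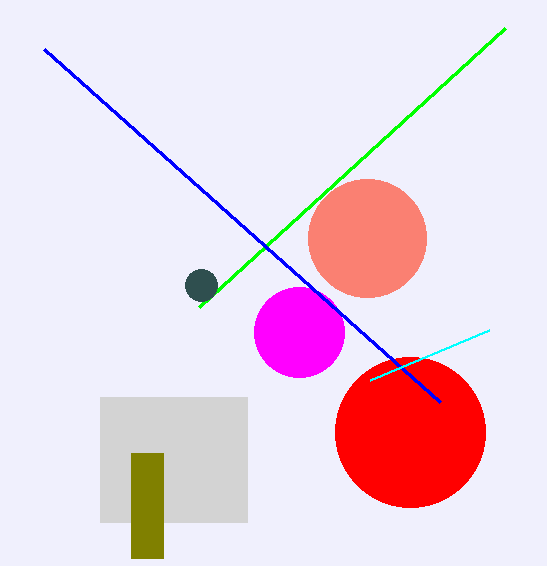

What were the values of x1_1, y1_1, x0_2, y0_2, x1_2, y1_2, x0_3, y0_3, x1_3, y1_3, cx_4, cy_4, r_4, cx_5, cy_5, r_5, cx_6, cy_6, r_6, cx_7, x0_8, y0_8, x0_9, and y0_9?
x1_1 = 505, y1_1 = 28, x0_2 = 100, y0_2 = 397, x1_2 = 247, y1_2 = 522, x0_3 = 131, y0_3 = 453, x1_3 = 163, y1_3 = 558, cx_4 = 367, cy_4 = 238, r_4 = 59, cx_5 = 201, cy_5 = 285, r_5 = 16, cx_6 = 299, cy_6 = 332, r_6 = 45, cx_7 = 410, x0_8 = 440, y0_8 = 402, x0_9 = 489, y0_9 = 330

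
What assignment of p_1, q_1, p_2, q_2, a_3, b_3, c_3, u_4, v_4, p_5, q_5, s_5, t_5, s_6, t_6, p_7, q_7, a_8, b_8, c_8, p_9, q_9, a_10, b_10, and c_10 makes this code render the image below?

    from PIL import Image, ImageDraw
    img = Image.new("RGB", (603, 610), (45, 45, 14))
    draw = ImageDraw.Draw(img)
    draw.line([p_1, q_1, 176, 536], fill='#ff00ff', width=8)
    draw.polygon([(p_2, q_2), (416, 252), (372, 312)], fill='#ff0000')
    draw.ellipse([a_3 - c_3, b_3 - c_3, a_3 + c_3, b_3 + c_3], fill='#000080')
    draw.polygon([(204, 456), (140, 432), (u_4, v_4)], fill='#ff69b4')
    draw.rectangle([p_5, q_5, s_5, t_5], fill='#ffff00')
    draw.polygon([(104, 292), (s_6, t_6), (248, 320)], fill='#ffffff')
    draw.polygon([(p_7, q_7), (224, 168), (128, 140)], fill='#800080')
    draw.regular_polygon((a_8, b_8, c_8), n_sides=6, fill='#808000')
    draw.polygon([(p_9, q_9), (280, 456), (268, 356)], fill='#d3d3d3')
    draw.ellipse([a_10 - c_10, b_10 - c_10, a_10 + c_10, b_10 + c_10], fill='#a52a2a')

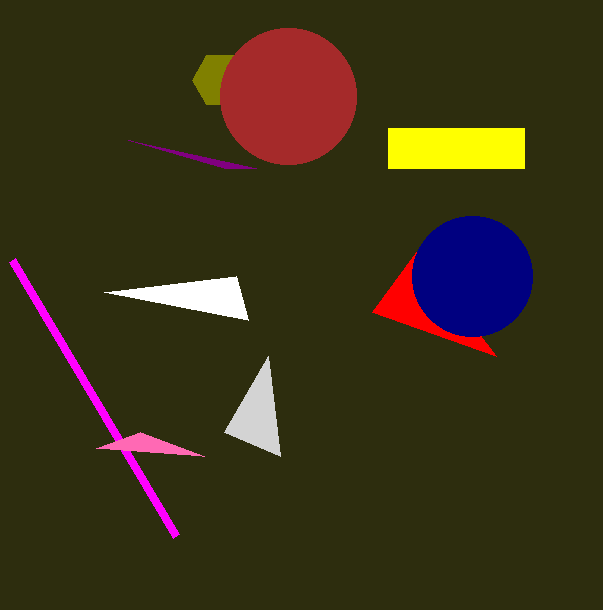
p_1 = 12, q_1 = 260, p_2 = 496, q_2 = 356, a_3 = 472, b_3 = 276, c_3 = 60, u_4 = 96, v_4 = 448, p_5 = 388, q_5 = 128, s_5 = 524, t_5 = 168, s_6 = 236, t_6 = 276, p_7 = 256, q_7 = 168, a_8 = 220, b_8 = 80, c_8 = 28, p_9 = 224, q_9 = 432, a_10 = 288, b_10 = 96, c_10 = 68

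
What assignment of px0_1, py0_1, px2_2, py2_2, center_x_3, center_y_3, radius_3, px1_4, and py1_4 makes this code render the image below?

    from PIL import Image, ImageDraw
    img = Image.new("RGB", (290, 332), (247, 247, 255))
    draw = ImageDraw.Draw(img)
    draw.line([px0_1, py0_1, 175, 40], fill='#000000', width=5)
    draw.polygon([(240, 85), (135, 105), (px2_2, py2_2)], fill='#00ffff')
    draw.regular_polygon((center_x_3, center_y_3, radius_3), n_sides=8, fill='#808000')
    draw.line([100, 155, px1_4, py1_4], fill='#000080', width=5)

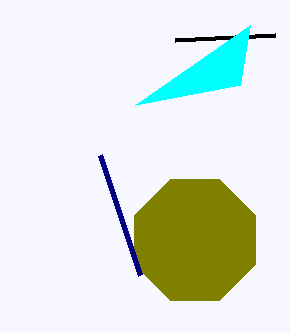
px0_1 = 275
py0_1 = 35
px2_2 = 250
py2_2 = 25
center_x_3 = 195
center_y_3 = 240
radius_3 = 65
px1_4 = 140
py1_4 = 275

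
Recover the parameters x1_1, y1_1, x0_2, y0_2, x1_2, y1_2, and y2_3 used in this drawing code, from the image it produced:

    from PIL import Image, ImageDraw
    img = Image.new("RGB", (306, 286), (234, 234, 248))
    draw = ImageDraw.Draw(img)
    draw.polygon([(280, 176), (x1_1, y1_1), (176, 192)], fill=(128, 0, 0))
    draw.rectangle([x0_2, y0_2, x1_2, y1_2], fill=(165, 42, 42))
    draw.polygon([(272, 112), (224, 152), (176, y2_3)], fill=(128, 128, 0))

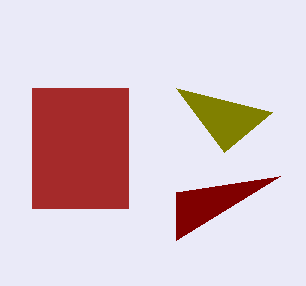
x1_1 = 176; y1_1 = 240; x0_2 = 32; y0_2 = 88; x1_2 = 128; y1_2 = 208; y2_3 = 88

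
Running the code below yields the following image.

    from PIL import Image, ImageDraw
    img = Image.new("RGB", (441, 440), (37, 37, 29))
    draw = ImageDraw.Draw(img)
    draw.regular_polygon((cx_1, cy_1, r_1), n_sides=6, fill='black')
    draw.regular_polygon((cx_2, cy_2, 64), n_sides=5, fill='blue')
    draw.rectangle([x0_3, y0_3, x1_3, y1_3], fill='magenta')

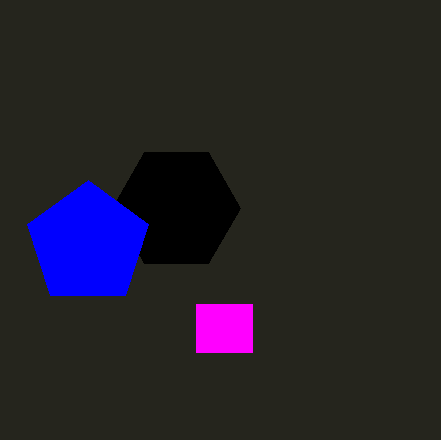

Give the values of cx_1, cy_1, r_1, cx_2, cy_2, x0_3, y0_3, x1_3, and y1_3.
cx_1 = 176; cy_1 = 208; r_1 = 64; cx_2 = 88; cy_2 = 244; x0_3 = 196; y0_3 = 304; x1_3 = 252; y1_3 = 352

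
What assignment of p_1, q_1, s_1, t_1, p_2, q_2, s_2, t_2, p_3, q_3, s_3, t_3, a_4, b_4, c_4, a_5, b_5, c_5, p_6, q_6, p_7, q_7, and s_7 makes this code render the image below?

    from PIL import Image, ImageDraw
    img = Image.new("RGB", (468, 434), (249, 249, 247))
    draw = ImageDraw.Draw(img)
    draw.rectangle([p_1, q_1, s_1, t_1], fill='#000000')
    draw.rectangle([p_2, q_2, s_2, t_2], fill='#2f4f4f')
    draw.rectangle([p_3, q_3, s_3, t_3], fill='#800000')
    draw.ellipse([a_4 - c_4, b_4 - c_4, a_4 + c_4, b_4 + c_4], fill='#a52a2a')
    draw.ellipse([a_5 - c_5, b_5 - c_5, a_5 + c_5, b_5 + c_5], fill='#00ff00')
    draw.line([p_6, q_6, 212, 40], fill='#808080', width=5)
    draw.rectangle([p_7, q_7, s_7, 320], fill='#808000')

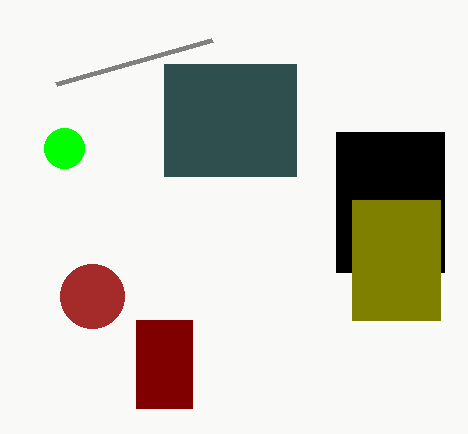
p_1 = 336; q_1 = 132; s_1 = 444; t_1 = 272; p_2 = 164; q_2 = 64; s_2 = 296; t_2 = 176; p_3 = 136; q_3 = 320; s_3 = 192; t_3 = 408; a_4 = 92; b_4 = 296; c_4 = 32; a_5 = 64; b_5 = 148; c_5 = 20; p_6 = 56; q_6 = 84; p_7 = 352; q_7 = 200; s_7 = 440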